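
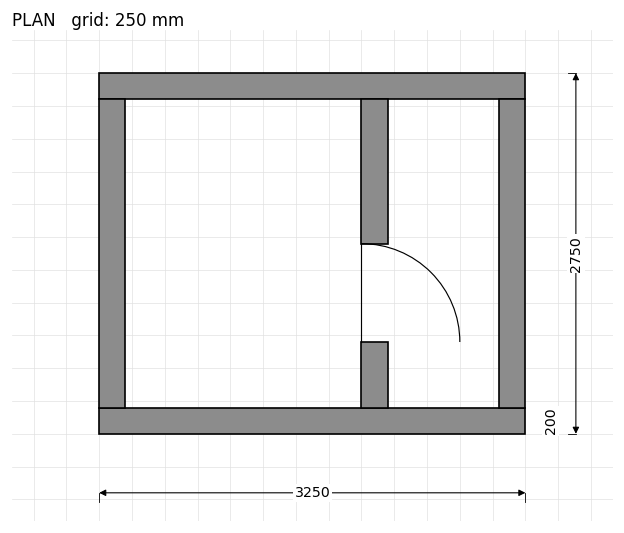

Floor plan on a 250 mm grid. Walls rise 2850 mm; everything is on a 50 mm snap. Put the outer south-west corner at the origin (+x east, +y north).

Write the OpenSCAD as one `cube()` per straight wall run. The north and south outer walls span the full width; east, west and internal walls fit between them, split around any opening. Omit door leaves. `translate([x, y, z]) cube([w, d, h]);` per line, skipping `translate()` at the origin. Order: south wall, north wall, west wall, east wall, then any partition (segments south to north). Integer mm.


cube([3250, 200, 2850]);
translate([0, 2550, 0]) cube([3250, 200, 2850]);
translate([0, 200, 0]) cube([200, 2350, 2850]);
translate([3050, 200, 0]) cube([200, 2350, 2850]);
translate([2000, 200, 0]) cube([200, 500, 2850]);
translate([2000, 1450, 0]) cube([200, 1100, 2850]);


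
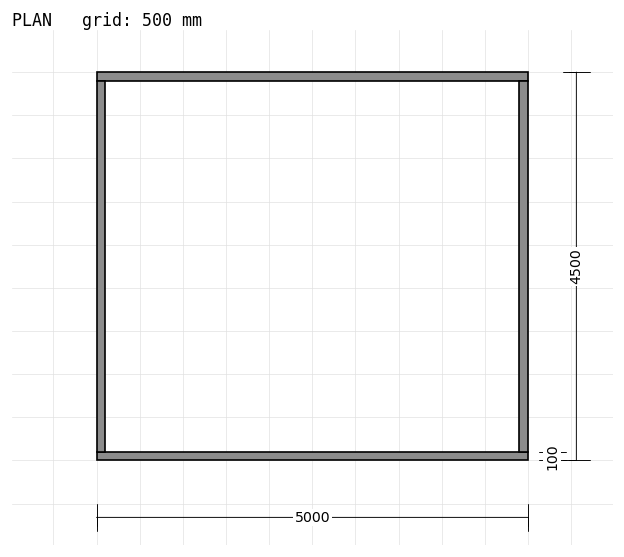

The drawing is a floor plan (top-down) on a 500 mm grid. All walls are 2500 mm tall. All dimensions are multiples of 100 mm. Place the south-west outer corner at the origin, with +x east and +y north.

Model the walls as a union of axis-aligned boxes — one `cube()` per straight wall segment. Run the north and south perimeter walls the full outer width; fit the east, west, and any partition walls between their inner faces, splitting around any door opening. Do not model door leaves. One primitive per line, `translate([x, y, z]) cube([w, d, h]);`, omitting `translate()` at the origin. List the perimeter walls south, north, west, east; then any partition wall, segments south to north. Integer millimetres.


cube([5000, 100, 2500]);
translate([0, 4400, 0]) cube([5000, 100, 2500]);
translate([0, 100, 0]) cube([100, 4300, 2500]);
translate([4900, 100, 0]) cube([100, 4300, 2500]);


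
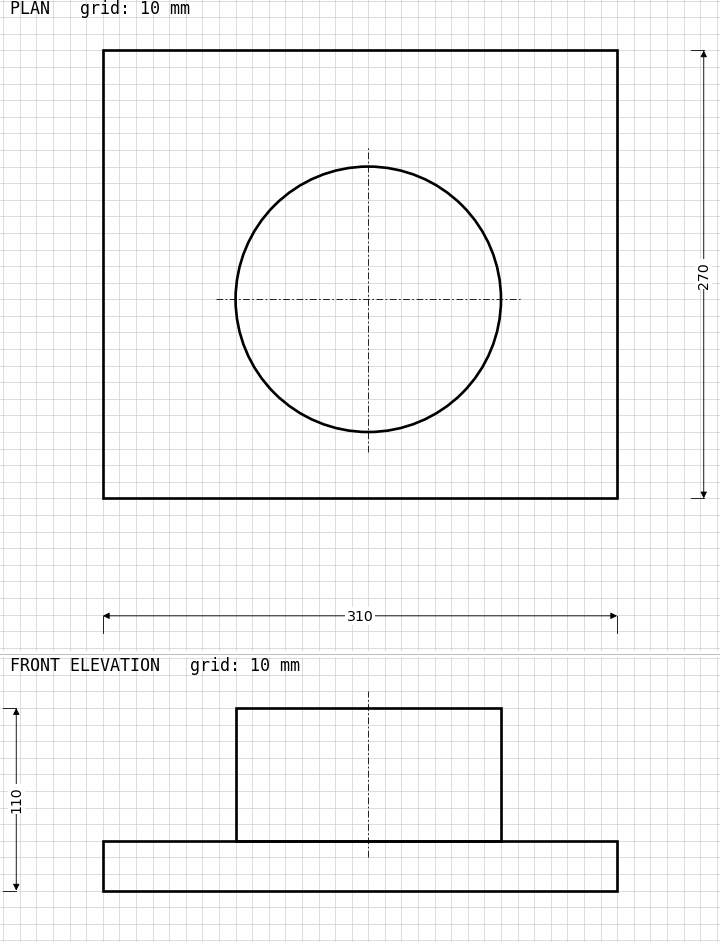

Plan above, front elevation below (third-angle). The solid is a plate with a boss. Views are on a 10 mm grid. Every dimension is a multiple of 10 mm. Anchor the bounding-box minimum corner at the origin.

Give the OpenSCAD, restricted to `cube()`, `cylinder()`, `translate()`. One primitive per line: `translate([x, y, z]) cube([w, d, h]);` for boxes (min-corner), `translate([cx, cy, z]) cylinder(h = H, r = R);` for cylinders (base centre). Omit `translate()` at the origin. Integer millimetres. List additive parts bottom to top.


cube([310, 270, 30]);
translate([160, 120, 30]) cylinder(h = 80, r = 80);


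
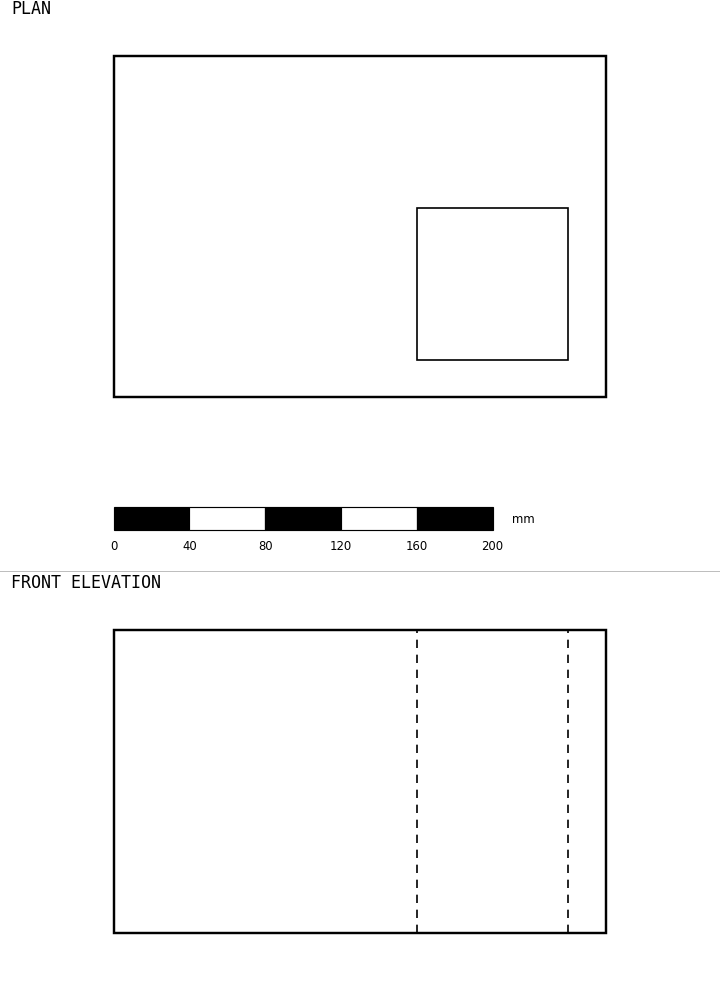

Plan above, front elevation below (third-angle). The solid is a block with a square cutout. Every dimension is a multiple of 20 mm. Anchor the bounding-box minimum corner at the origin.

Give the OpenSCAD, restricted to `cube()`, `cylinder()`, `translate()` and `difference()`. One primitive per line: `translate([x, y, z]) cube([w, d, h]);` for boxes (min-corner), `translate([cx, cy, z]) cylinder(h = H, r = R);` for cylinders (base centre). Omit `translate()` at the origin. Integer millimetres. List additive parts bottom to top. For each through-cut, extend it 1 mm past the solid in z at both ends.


difference() {
  cube([260, 180, 160]);
  translate([160, 20, -1]) cube([80, 80, 162]);
}


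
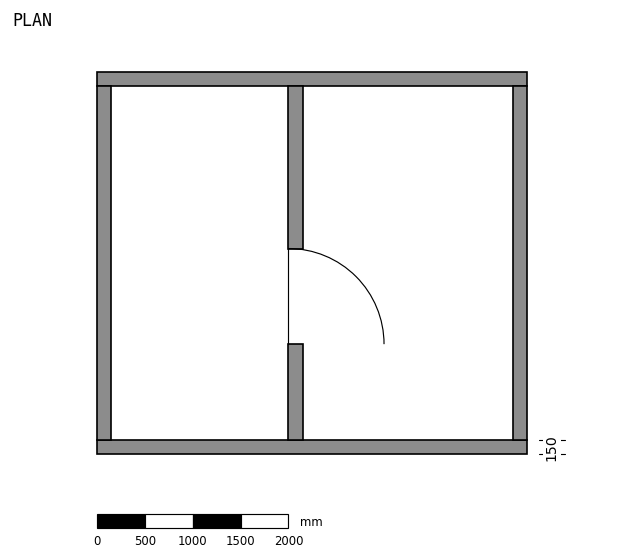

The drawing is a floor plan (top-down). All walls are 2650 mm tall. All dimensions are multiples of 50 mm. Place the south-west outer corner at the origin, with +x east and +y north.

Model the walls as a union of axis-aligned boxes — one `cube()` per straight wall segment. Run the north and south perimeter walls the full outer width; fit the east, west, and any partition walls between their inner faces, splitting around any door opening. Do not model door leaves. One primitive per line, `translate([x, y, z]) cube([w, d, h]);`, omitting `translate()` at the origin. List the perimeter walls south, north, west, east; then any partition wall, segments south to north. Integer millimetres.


cube([4500, 150, 2650]);
translate([0, 3850, 0]) cube([4500, 150, 2650]);
translate([0, 150, 0]) cube([150, 3700, 2650]);
translate([4350, 150, 0]) cube([150, 3700, 2650]);
translate([2000, 150, 0]) cube([150, 1000, 2650]);
translate([2000, 2150, 0]) cube([150, 1700, 2650]);


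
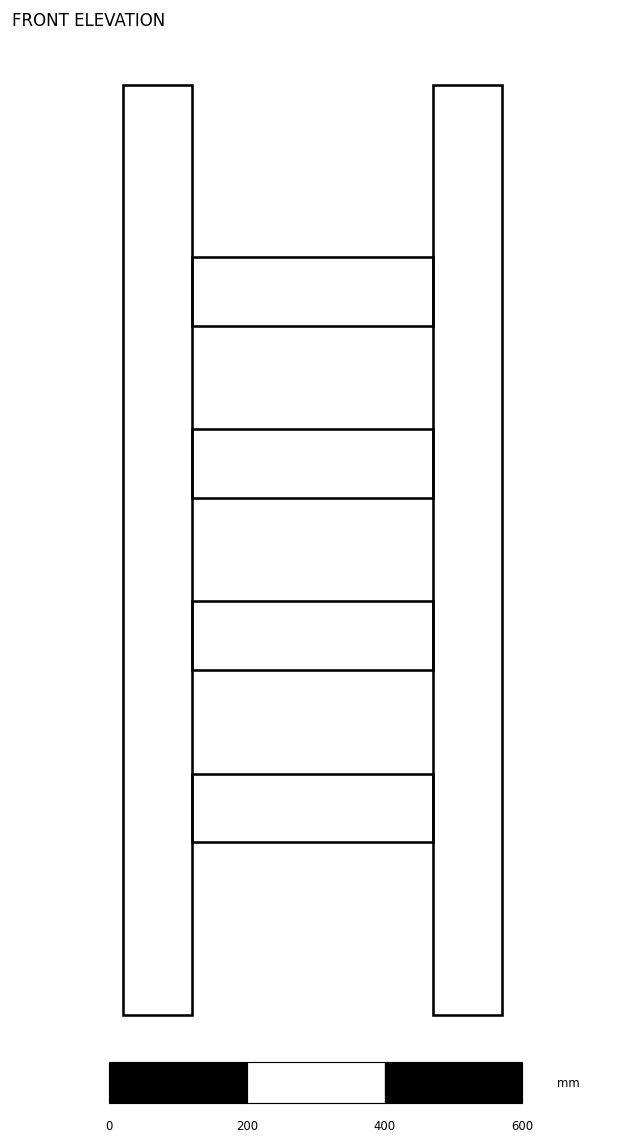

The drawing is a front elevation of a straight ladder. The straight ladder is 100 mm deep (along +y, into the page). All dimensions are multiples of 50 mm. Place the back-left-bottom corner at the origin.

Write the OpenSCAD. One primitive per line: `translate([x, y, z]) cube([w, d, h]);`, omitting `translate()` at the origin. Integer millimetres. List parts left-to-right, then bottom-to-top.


cube([100, 100, 1350]);
translate([100, 0, 250]) cube([350, 100, 100]);
translate([100, 0, 500]) cube([350, 100, 100]);
translate([100, 0, 750]) cube([350, 100, 100]);
translate([100, 0, 1000]) cube([350, 100, 100]);
translate([450, 0, 0]) cube([100, 100, 1350]);


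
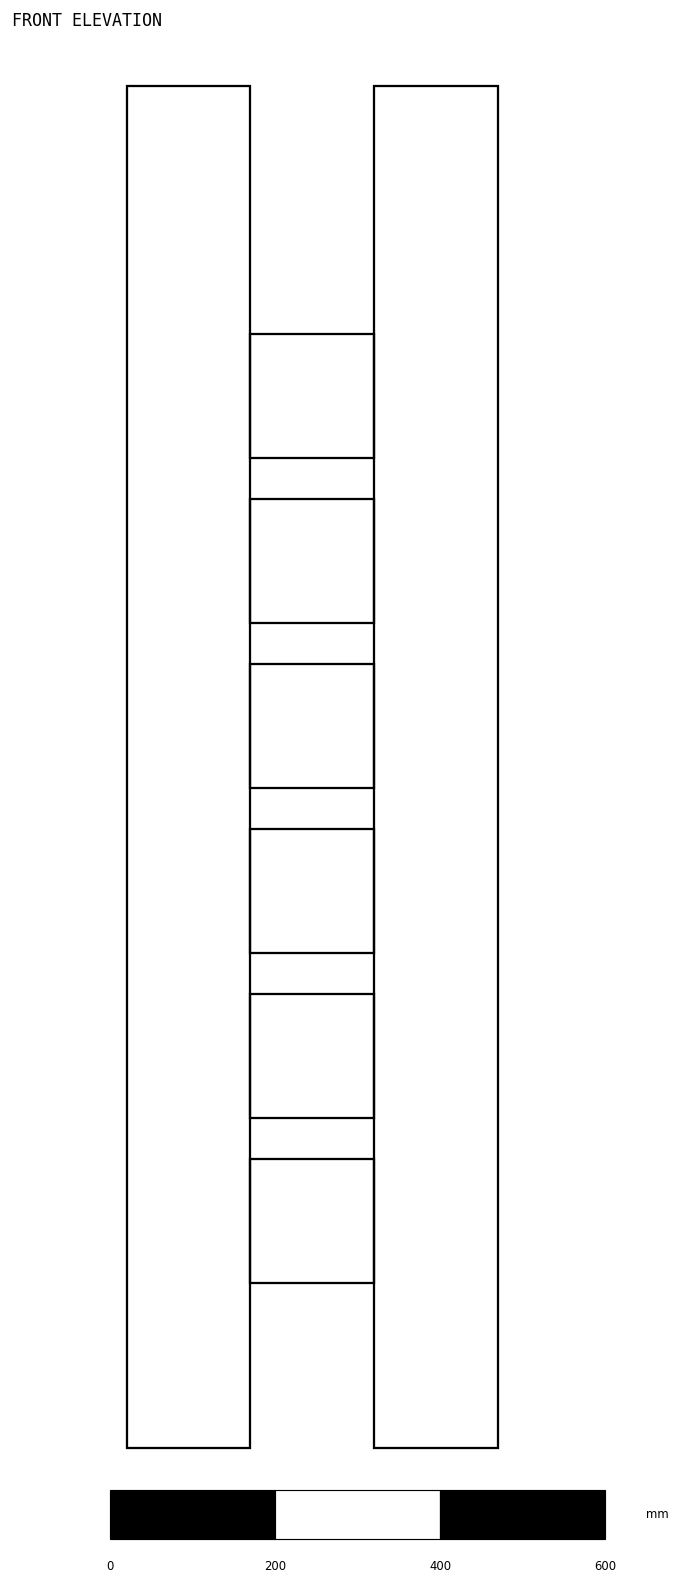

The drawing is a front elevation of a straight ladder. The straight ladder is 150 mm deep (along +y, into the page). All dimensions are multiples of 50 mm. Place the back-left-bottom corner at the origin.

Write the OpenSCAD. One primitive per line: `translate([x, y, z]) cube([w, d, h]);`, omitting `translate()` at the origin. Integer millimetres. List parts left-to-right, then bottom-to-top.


cube([150, 150, 1650]);
translate([150, 0, 200]) cube([150, 150, 150]);
translate([150, 0, 400]) cube([150, 150, 150]);
translate([150, 0, 600]) cube([150, 150, 150]);
translate([150, 0, 800]) cube([150, 150, 150]);
translate([150, 0, 1000]) cube([150, 150, 150]);
translate([150, 0, 1200]) cube([150, 150, 150]);
translate([300, 0, 0]) cube([150, 150, 1650]);


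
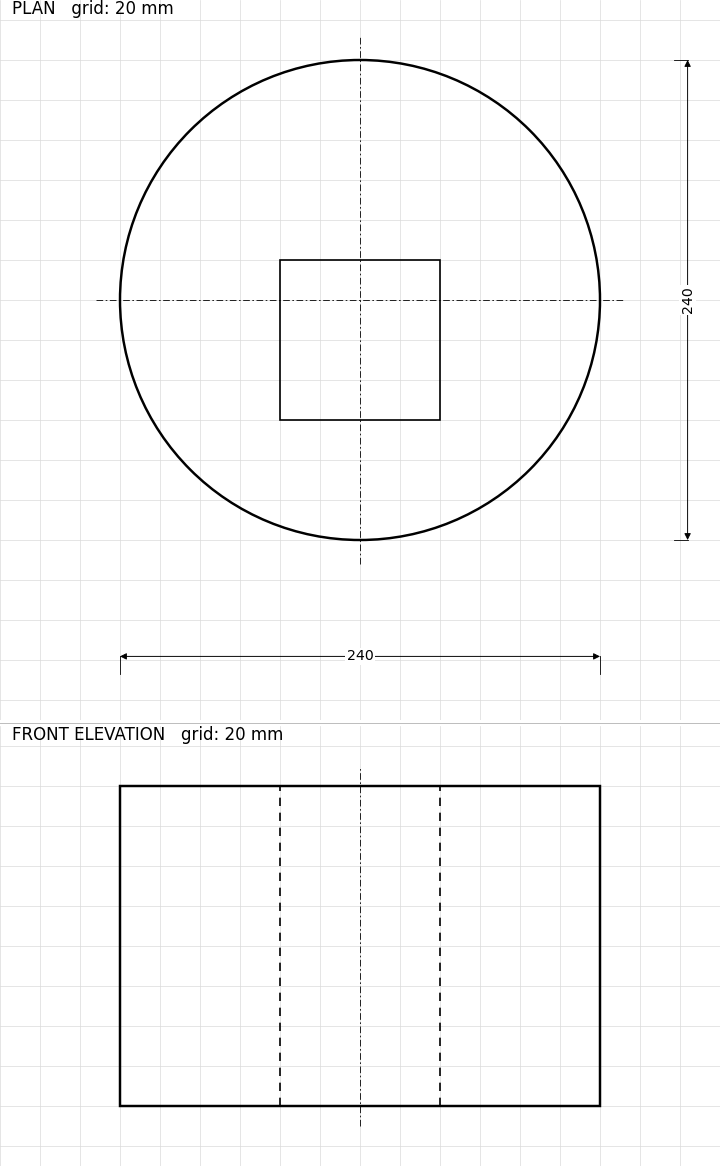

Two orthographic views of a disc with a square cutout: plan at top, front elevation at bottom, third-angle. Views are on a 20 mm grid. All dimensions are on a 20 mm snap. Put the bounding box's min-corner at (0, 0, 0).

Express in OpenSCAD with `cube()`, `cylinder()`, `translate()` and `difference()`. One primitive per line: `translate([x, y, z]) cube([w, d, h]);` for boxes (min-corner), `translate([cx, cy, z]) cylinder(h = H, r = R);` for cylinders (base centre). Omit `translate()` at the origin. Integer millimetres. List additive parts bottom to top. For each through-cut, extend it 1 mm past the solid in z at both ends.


difference() {
  translate([120, 120, 0]) cylinder(h = 160, r = 120);
  translate([80, 60, -1]) cube([80, 80, 162]);
}


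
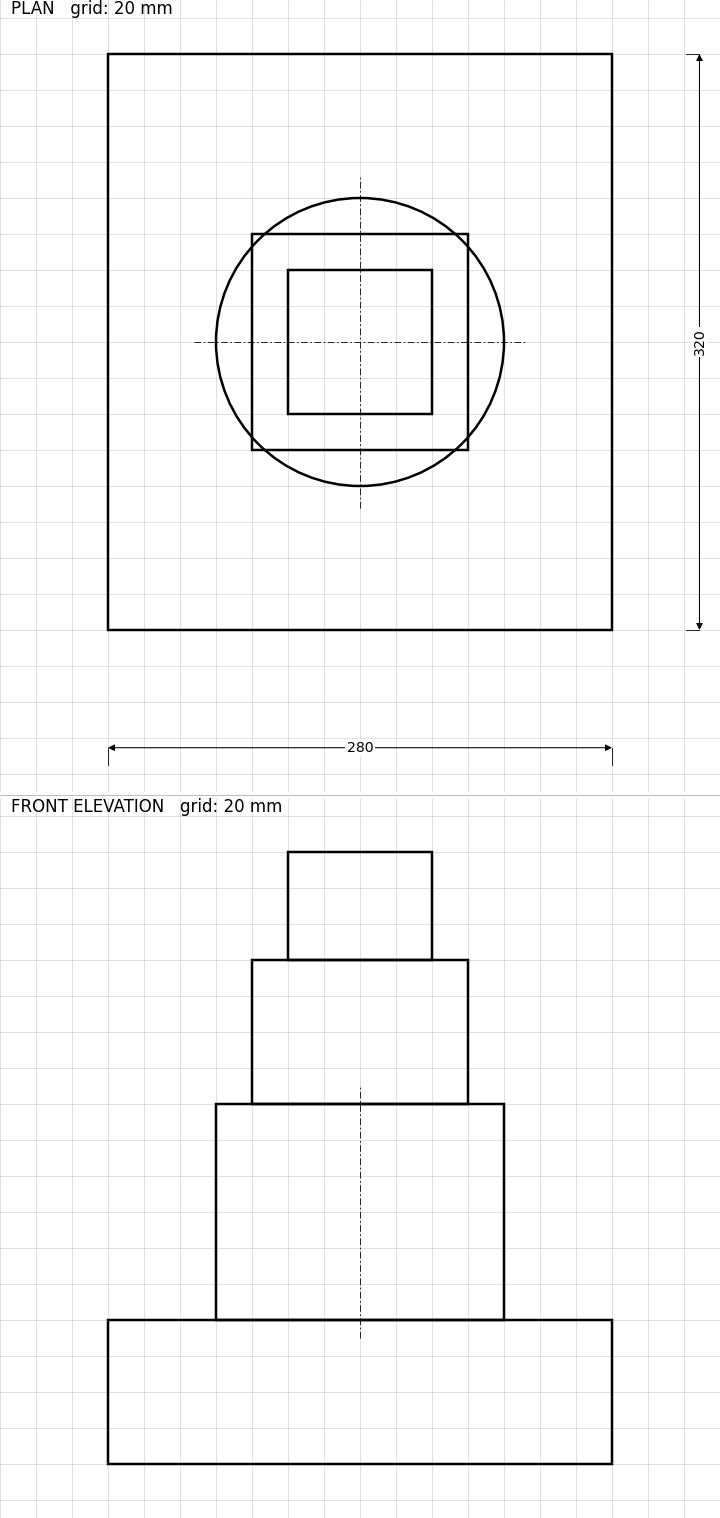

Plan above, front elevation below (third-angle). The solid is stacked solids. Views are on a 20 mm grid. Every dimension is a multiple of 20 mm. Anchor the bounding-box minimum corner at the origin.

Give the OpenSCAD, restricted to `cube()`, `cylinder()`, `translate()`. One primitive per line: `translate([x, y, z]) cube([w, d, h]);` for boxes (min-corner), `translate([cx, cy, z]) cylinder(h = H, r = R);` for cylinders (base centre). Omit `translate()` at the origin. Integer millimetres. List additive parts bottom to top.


cube([280, 320, 80]);
translate([140, 160, 80]) cylinder(h = 120, r = 80);
translate([80, 100, 200]) cube([120, 120, 80]);
translate([100, 120, 280]) cube([80, 80, 60]);


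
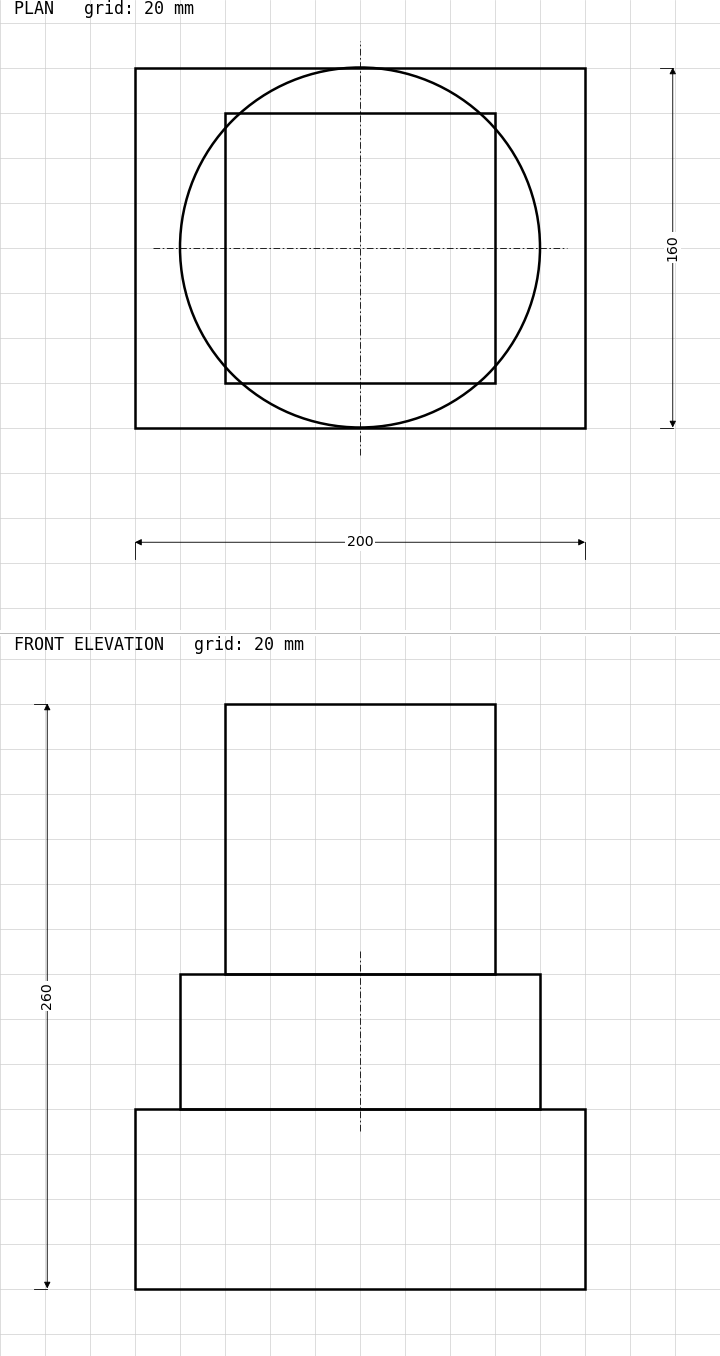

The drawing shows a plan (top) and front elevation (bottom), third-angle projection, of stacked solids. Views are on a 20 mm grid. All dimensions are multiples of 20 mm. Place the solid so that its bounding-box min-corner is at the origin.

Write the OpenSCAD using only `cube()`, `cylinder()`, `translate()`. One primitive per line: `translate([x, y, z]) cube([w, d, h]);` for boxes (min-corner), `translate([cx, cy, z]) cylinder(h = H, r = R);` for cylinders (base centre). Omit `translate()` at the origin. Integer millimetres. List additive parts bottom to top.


cube([200, 160, 80]);
translate([100, 80, 80]) cylinder(h = 60, r = 80);
translate([40, 20, 140]) cube([120, 120, 120]);


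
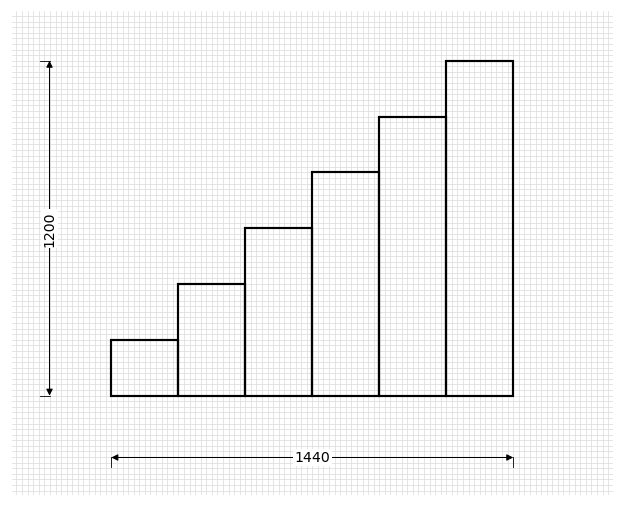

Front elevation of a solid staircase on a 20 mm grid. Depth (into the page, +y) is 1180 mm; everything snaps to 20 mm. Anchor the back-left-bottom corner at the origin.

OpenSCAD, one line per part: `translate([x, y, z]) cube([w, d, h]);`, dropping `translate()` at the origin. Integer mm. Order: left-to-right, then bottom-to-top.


cube([240, 1180, 200]);
translate([240, 0, 0]) cube([240, 1180, 400]);
translate([480, 0, 0]) cube([240, 1180, 600]);
translate([720, 0, 0]) cube([240, 1180, 800]);
translate([960, 0, 0]) cube([240, 1180, 1000]);
translate([1200, 0, 0]) cube([240, 1180, 1200]);


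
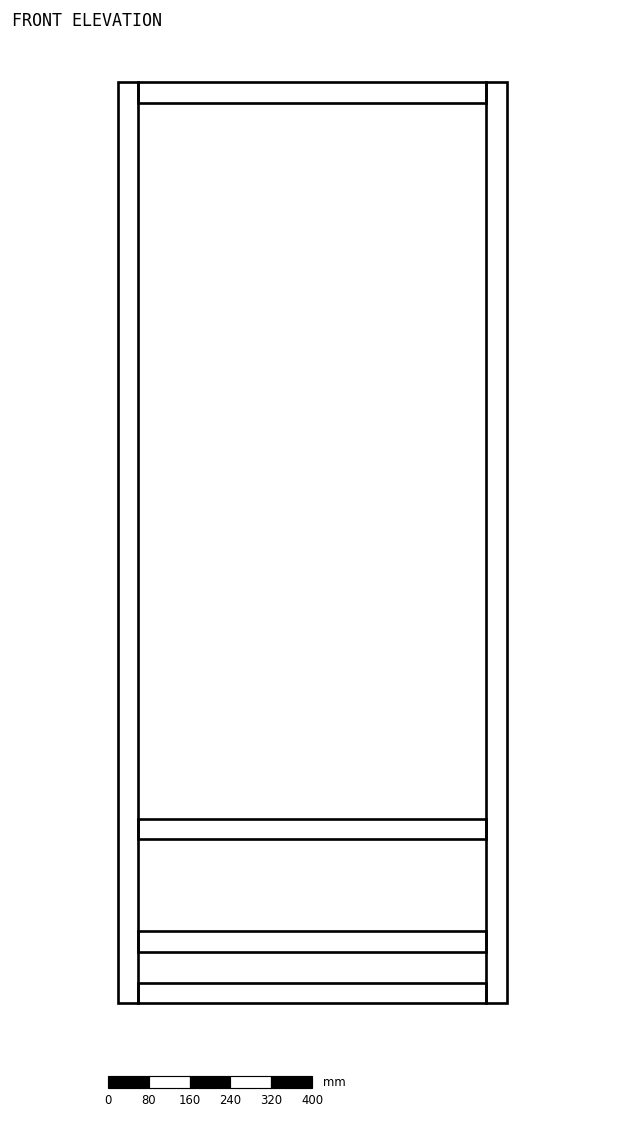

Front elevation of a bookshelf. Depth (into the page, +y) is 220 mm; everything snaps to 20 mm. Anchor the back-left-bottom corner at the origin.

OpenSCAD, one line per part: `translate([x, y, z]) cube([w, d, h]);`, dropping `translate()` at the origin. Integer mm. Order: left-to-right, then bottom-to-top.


cube([40, 220, 1800]);
translate([40, 0, 0]) cube([680, 220, 40]);
translate([40, 0, 100]) cube([680, 220, 40]);
translate([40, 0, 320]) cube([680, 220, 40]);
translate([40, 0, 1760]) cube([680, 220, 40]);
translate([720, 0, 0]) cube([40, 220, 1800]);


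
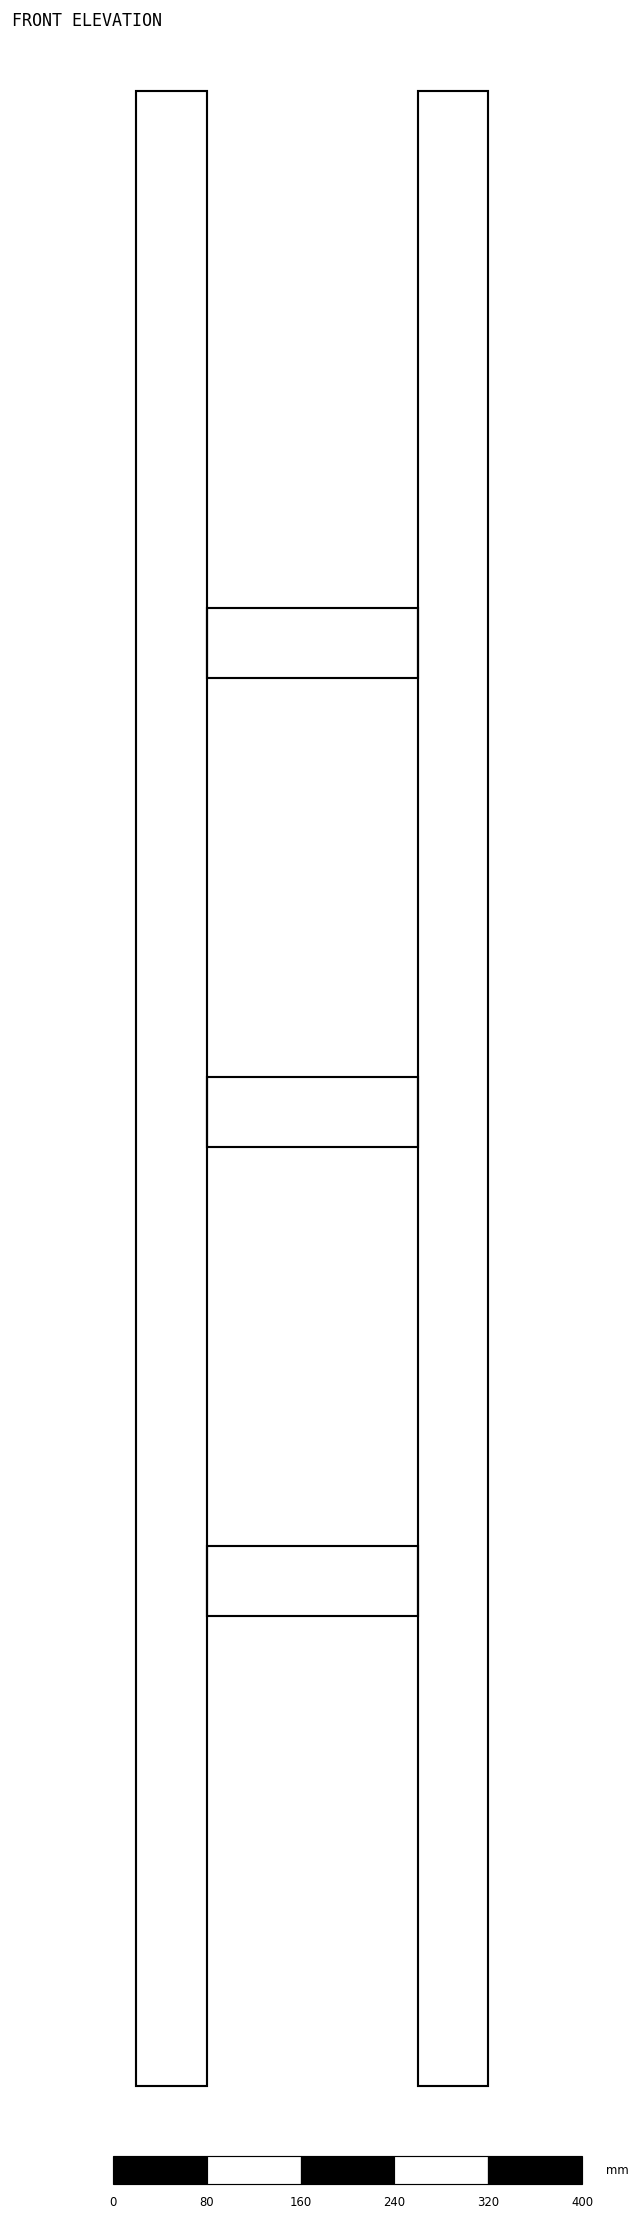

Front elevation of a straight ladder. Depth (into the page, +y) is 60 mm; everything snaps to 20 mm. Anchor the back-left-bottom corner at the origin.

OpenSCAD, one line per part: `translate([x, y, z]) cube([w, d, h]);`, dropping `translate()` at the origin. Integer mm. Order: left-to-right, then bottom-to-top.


cube([60, 60, 1700]);
translate([60, 0, 400]) cube([180, 60, 60]);
translate([60, 0, 800]) cube([180, 60, 60]);
translate([60, 0, 1200]) cube([180, 60, 60]);
translate([240, 0, 0]) cube([60, 60, 1700]);


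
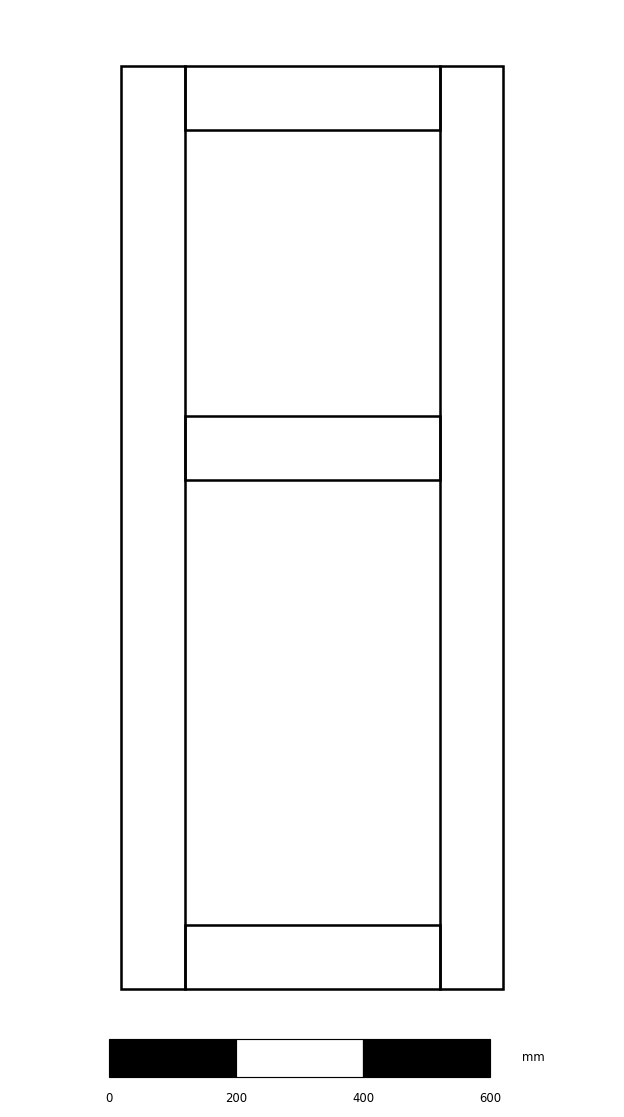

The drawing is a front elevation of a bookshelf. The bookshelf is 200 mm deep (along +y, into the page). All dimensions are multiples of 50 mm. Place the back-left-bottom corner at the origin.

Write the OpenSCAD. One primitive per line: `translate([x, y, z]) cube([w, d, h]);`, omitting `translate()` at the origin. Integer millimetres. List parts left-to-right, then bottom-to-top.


cube([100, 200, 1450]);
translate([100, 0, 0]) cube([400, 200, 100]);
translate([100, 0, 800]) cube([400, 200, 100]);
translate([100, 0, 1350]) cube([400, 200, 100]);
translate([500, 0, 0]) cube([100, 200, 1450]);


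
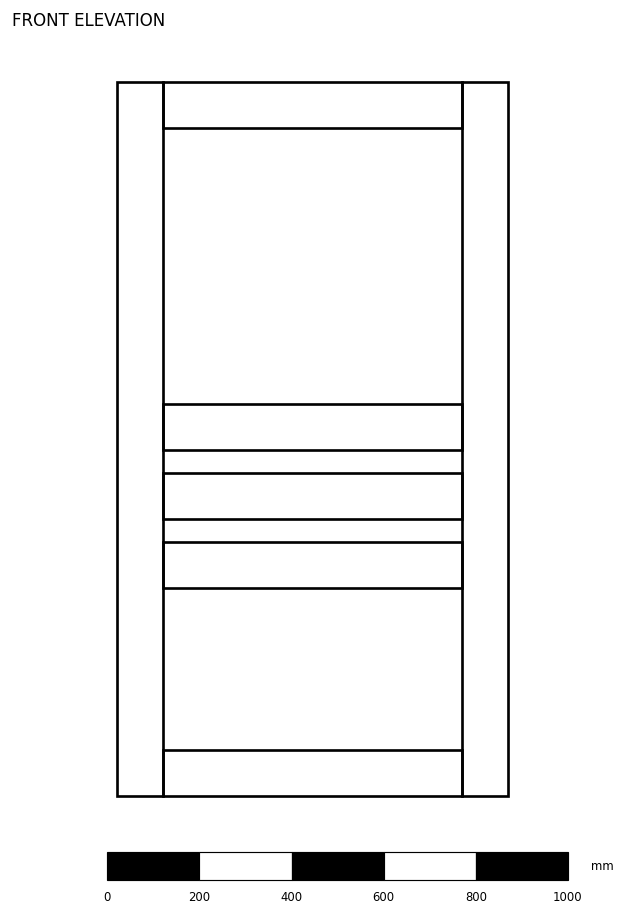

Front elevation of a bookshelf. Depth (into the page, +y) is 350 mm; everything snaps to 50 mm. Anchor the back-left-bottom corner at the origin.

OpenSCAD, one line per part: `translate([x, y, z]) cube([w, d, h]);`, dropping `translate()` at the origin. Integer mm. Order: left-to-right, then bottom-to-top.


cube([100, 350, 1550]);
translate([100, 0, 0]) cube([650, 350, 100]);
translate([100, 0, 450]) cube([650, 350, 100]);
translate([100, 0, 600]) cube([650, 350, 100]);
translate([100, 0, 750]) cube([650, 350, 100]);
translate([100, 0, 1450]) cube([650, 350, 100]);
translate([750, 0, 0]) cube([100, 350, 1550]);


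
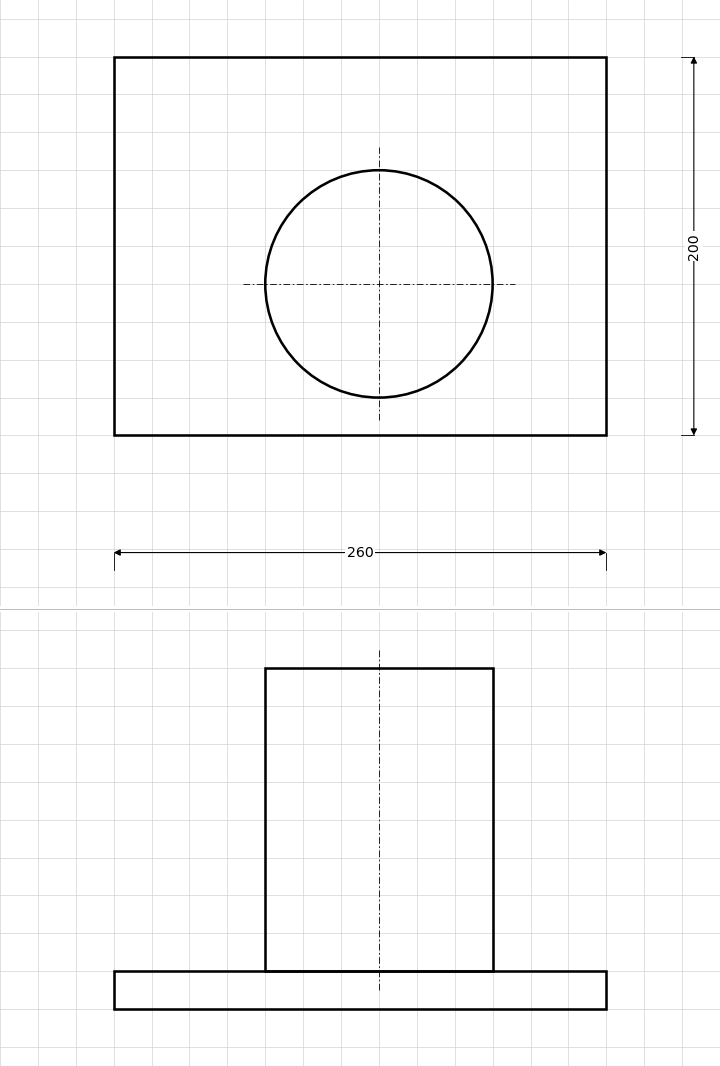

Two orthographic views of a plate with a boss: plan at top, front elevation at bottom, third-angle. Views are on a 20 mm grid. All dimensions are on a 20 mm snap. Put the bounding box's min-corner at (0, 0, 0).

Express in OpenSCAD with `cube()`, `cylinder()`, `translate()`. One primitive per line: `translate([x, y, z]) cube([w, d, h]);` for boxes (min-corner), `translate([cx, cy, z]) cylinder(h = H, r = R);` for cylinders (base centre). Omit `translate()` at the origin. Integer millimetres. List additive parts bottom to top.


cube([260, 200, 20]);
translate([140, 80, 20]) cylinder(h = 160, r = 60);


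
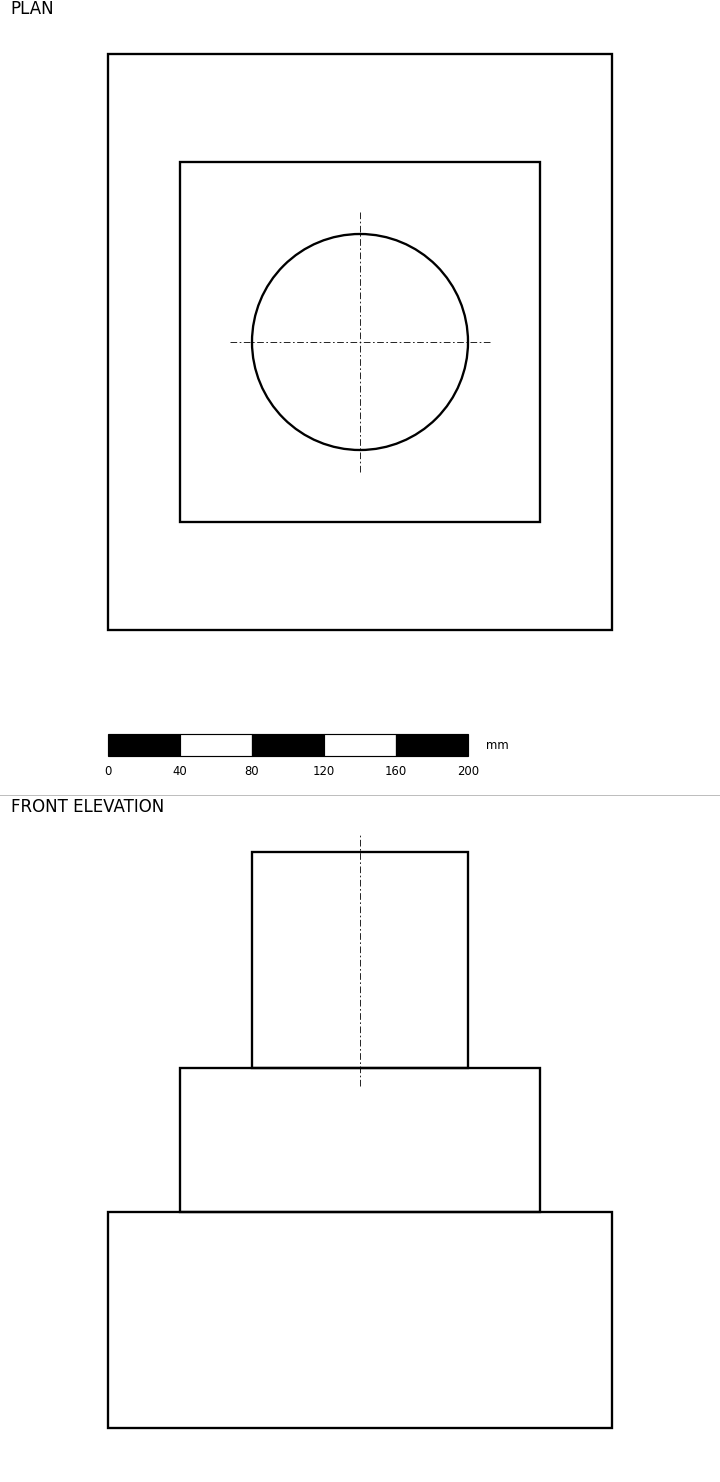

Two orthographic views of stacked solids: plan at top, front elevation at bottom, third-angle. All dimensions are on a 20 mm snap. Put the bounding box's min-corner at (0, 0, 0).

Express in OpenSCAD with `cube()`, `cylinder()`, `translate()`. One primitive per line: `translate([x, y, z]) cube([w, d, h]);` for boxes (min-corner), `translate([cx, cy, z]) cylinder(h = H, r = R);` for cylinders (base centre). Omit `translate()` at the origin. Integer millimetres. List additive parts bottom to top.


cube([280, 320, 120]);
translate([40, 60, 120]) cube([200, 200, 80]);
translate([140, 160, 200]) cylinder(h = 120, r = 60);


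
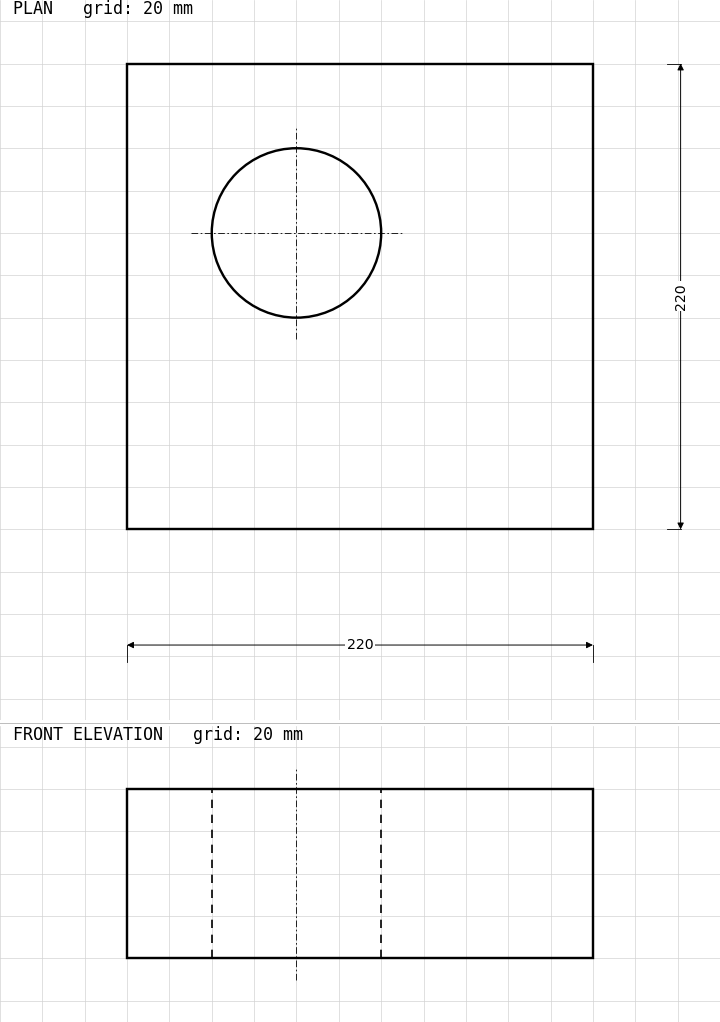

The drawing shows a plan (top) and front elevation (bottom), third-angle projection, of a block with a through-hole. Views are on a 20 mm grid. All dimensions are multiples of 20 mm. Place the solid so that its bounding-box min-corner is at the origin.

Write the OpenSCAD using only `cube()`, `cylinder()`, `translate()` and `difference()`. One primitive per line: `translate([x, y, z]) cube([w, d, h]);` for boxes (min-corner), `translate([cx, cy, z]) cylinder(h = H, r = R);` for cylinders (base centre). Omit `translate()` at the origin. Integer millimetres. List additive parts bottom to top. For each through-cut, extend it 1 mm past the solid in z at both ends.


difference() {
  cube([220, 220, 80]);
  translate([80, 140, -1]) cylinder(h = 82, r = 40);
}


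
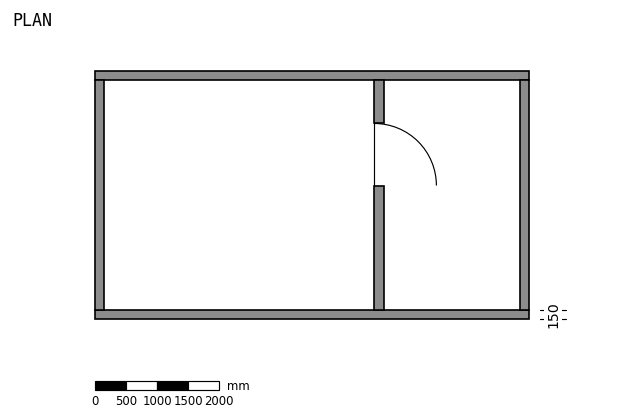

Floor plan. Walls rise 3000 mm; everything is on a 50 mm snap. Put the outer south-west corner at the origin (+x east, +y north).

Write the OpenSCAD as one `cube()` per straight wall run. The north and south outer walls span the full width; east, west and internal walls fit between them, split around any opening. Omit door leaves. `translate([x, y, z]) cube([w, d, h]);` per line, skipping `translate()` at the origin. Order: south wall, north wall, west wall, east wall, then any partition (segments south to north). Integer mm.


cube([7000, 150, 3000]);
translate([0, 3850, 0]) cube([7000, 150, 3000]);
translate([0, 150, 0]) cube([150, 3700, 3000]);
translate([6850, 150, 0]) cube([150, 3700, 3000]);
translate([4500, 150, 0]) cube([150, 2000, 3000]);
translate([4500, 3150, 0]) cube([150, 700, 3000]);


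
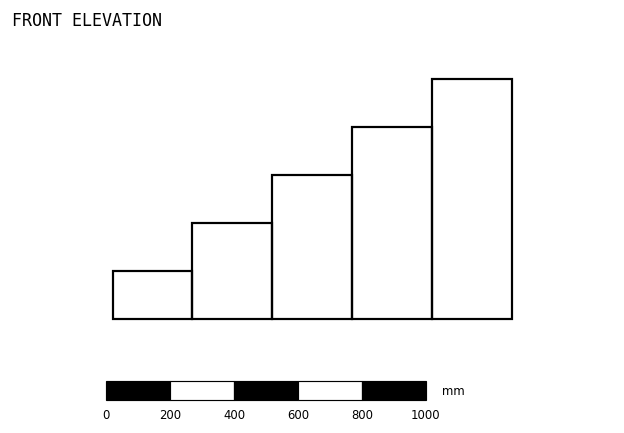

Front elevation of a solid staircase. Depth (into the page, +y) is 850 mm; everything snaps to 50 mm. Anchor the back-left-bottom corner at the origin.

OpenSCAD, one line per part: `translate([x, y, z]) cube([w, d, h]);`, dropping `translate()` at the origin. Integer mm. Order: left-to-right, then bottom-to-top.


cube([250, 850, 150]);
translate([250, 0, 0]) cube([250, 850, 300]);
translate([500, 0, 0]) cube([250, 850, 450]);
translate([750, 0, 0]) cube([250, 850, 600]);
translate([1000, 0, 0]) cube([250, 850, 750]);


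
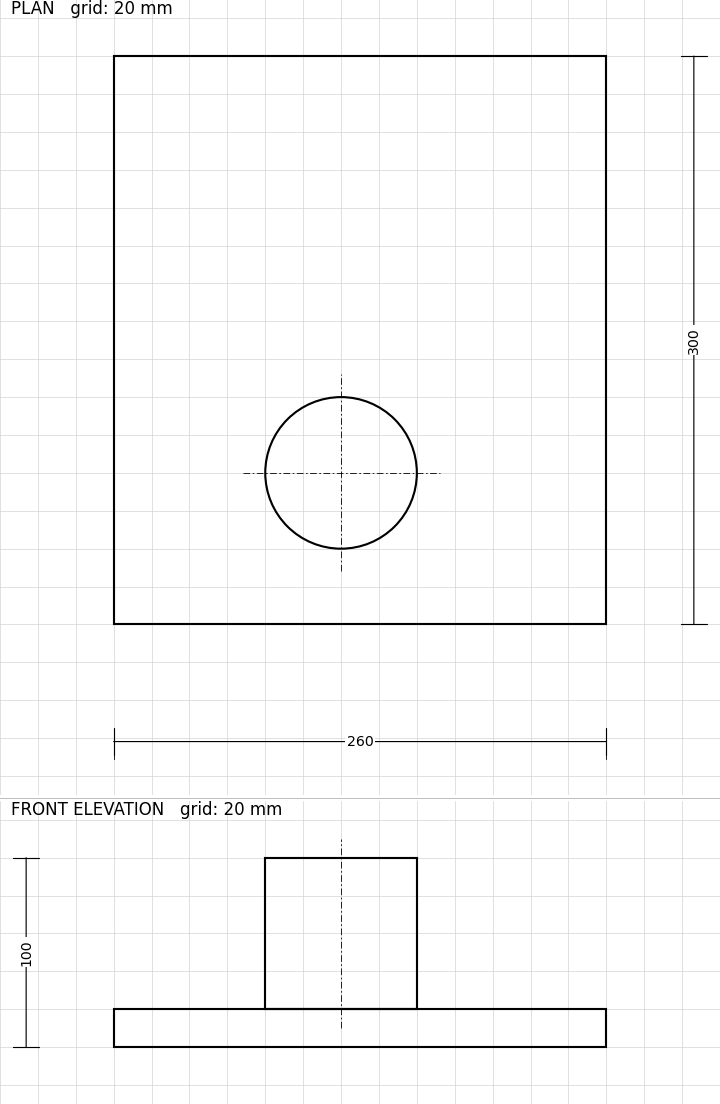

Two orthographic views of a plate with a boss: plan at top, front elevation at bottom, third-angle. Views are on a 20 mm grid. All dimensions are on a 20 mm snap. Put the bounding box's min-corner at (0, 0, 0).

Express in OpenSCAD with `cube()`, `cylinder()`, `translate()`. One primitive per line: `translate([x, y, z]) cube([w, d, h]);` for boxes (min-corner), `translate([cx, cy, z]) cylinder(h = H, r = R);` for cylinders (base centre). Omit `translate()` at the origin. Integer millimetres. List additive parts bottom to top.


cube([260, 300, 20]);
translate([120, 80, 20]) cylinder(h = 80, r = 40);


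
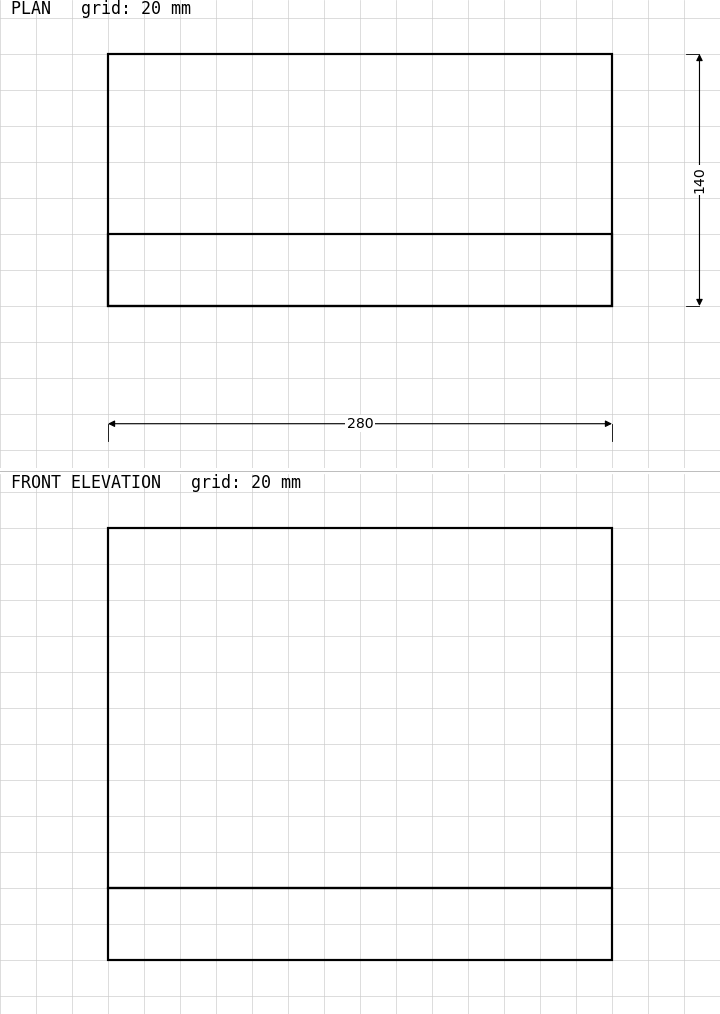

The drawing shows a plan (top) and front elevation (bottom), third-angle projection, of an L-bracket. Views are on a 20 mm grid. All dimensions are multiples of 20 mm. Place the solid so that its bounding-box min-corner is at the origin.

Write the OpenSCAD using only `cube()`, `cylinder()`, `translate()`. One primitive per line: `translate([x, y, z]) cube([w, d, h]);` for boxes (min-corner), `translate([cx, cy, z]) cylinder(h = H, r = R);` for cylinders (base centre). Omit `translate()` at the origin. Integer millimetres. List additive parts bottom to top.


cube([280, 140, 40]);
translate([0, 0, 40]) cube([280, 40, 200]);


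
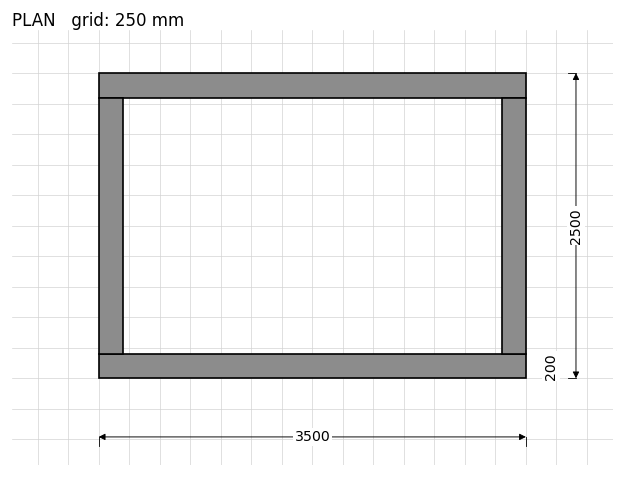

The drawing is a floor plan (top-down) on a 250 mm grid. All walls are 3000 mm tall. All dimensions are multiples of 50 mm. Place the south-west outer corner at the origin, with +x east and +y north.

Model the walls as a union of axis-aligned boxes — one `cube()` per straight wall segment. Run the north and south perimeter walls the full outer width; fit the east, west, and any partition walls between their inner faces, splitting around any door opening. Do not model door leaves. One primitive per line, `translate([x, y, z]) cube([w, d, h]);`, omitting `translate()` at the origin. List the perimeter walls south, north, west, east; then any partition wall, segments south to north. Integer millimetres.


cube([3500, 200, 3000]);
translate([0, 2300, 0]) cube([3500, 200, 3000]);
translate([0, 200, 0]) cube([200, 2100, 3000]);
translate([3300, 200, 0]) cube([200, 2100, 3000]);


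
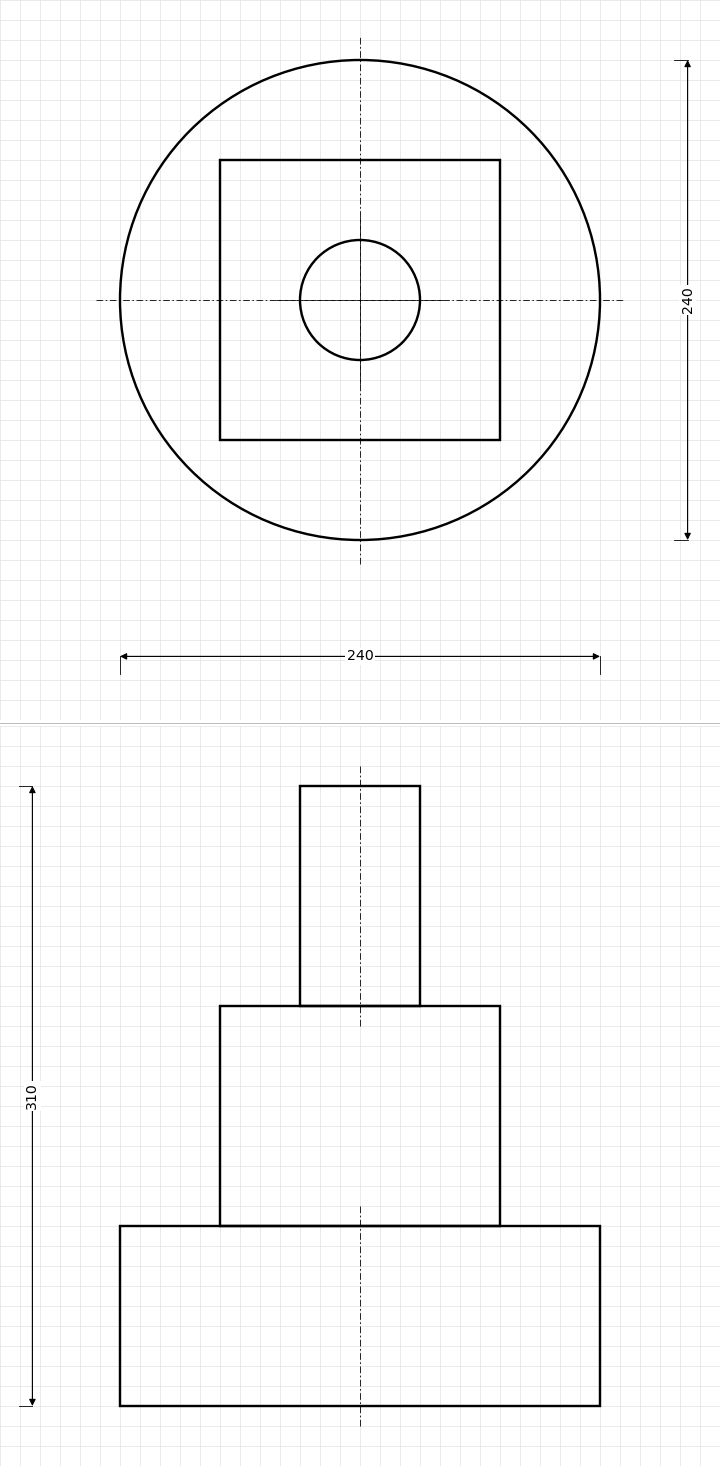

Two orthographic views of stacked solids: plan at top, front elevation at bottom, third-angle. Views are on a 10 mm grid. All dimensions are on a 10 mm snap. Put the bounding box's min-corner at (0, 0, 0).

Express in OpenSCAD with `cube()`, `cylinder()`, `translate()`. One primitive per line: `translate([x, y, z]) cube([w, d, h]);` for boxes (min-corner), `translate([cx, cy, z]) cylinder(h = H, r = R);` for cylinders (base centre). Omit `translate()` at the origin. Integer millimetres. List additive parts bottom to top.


translate([120, 120, 0]) cylinder(h = 90, r = 120);
translate([50, 50, 90]) cube([140, 140, 110]);
translate([120, 120, 200]) cylinder(h = 110, r = 30);


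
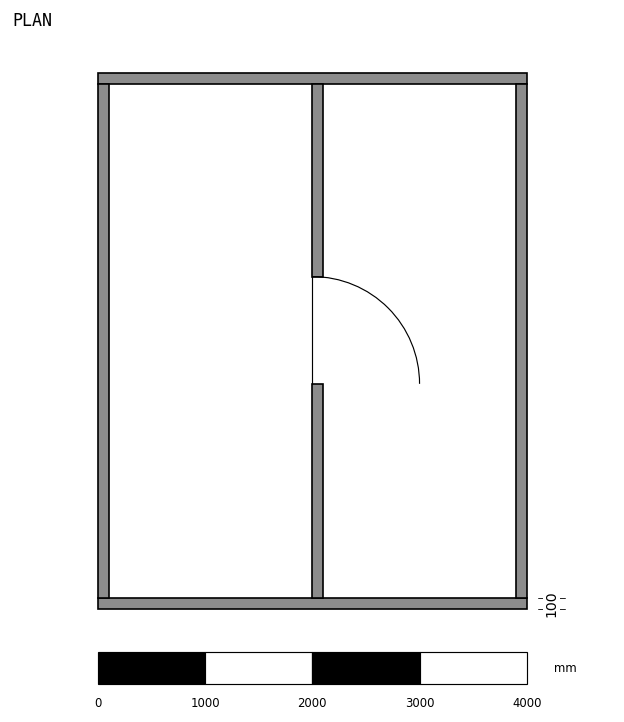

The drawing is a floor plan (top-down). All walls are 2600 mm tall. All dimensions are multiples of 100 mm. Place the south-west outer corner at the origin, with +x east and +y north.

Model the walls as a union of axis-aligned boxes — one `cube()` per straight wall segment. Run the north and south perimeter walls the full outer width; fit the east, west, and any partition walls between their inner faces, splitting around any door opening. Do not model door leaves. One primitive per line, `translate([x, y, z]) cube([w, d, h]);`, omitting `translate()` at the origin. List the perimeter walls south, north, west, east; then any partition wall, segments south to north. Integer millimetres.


cube([4000, 100, 2600]);
translate([0, 4900, 0]) cube([4000, 100, 2600]);
translate([0, 100, 0]) cube([100, 4800, 2600]);
translate([3900, 100, 0]) cube([100, 4800, 2600]);
translate([2000, 100, 0]) cube([100, 2000, 2600]);
translate([2000, 3100, 0]) cube([100, 1800, 2600]);


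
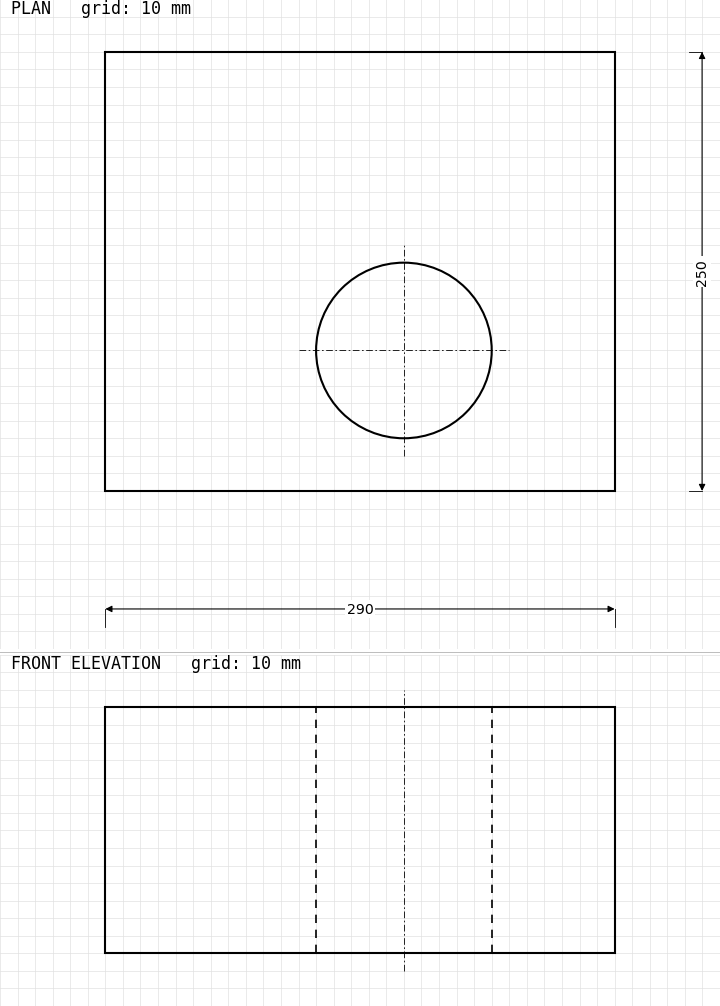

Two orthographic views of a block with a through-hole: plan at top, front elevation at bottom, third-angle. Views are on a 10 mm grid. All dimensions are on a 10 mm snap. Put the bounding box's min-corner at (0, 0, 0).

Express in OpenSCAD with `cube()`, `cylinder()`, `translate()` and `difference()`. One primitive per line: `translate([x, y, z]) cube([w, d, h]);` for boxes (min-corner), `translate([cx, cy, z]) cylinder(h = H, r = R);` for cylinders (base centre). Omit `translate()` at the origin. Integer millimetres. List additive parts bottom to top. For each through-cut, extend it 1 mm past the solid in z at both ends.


difference() {
  cube([290, 250, 140]);
  translate([170, 80, -1]) cylinder(h = 142, r = 50);
}


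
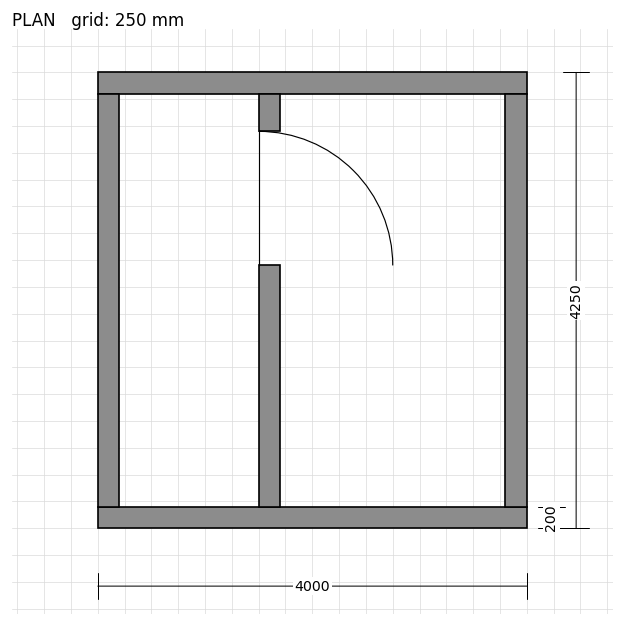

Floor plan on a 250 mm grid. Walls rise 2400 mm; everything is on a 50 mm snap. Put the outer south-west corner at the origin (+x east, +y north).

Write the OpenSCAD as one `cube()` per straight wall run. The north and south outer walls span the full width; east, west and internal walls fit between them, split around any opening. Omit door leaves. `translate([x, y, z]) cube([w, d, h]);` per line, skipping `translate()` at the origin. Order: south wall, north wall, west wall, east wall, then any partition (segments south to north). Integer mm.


cube([4000, 200, 2400]);
translate([0, 4050, 0]) cube([4000, 200, 2400]);
translate([0, 200, 0]) cube([200, 3850, 2400]);
translate([3800, 200, 0]) cube([200, 3850, 2400]);
translate([1500, 200, 0]) cube([200, 2250, 2400]);
translate([1500, 3700, 0]) cube([200, 350, 2400]);


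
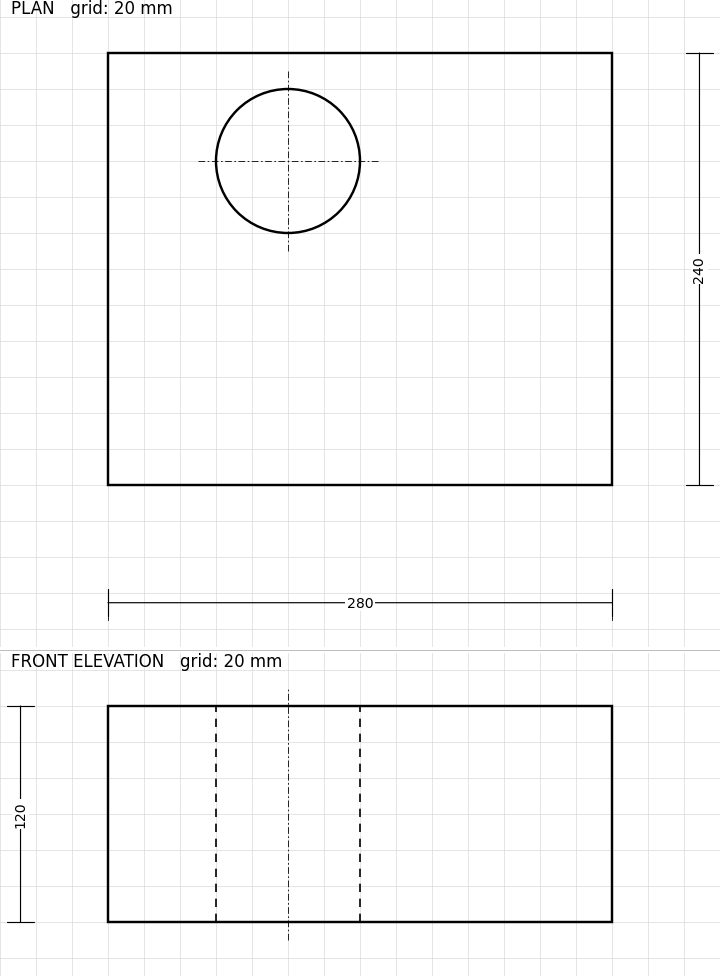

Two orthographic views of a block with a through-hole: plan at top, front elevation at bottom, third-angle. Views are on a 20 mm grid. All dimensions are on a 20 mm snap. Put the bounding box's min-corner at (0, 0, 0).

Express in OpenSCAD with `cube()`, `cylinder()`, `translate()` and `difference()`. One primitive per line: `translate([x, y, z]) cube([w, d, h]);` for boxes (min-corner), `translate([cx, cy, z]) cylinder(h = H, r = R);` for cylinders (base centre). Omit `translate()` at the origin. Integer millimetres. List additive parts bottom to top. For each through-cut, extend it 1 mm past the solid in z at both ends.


difference() {
  cube([280, 240, 120]);
  translate([100, 180, -1]) cylinder(h = 122, r = 40);
}


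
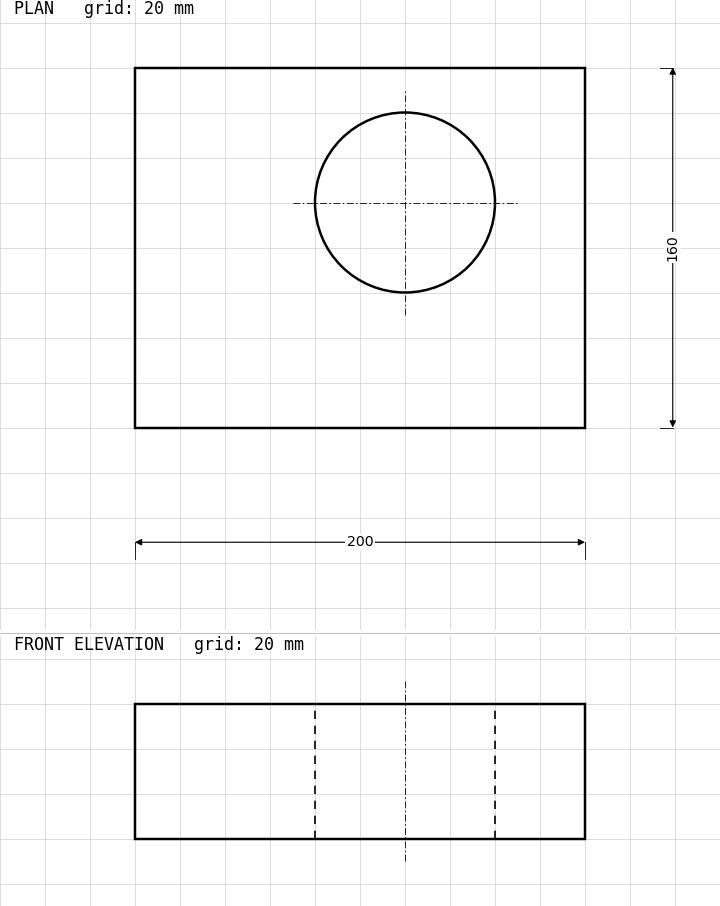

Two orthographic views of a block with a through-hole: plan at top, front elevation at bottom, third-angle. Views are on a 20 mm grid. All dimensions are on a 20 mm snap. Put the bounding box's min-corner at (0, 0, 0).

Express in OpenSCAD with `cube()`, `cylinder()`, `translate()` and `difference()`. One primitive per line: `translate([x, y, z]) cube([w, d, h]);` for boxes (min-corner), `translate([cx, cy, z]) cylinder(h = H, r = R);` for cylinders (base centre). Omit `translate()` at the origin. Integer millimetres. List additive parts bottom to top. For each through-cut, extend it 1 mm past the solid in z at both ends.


difference() {
  cube([200, 160, 60]);
  translate([120, 100, -1]) cylinder(h = 62, r = 40);
}


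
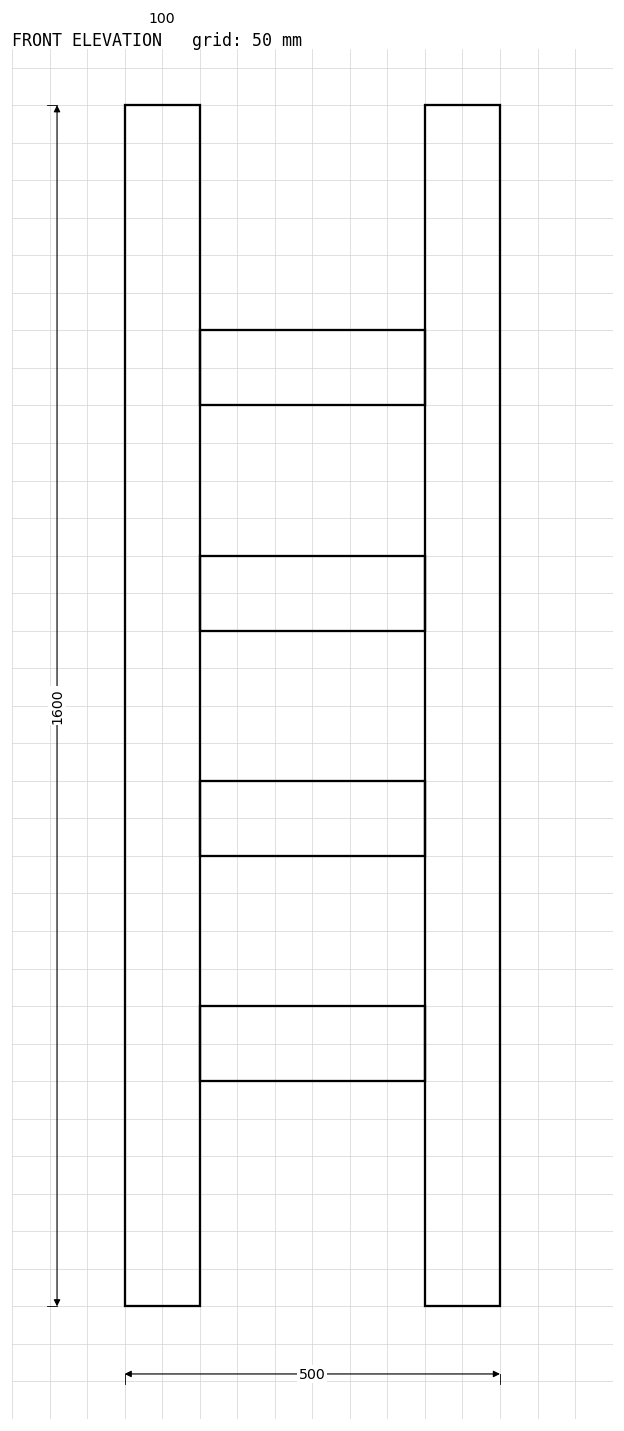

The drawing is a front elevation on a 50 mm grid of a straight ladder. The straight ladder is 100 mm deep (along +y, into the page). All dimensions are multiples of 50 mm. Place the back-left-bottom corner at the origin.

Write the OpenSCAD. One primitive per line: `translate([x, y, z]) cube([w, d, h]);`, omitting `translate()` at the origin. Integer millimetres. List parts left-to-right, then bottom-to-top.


cube([100, 100, 1600]);
translate([100, 0, 300]) cube([300, 100, 100]);
translate([100, 0, 600]) cube([300, 100, 100]);
translate([100, 0, 900]) cube([300, 100, 100]);
translate([100, 0, 1200]) cube([300, 100, 100]);
translate([400, 0, 0]) cube([100, 100, 1600]);


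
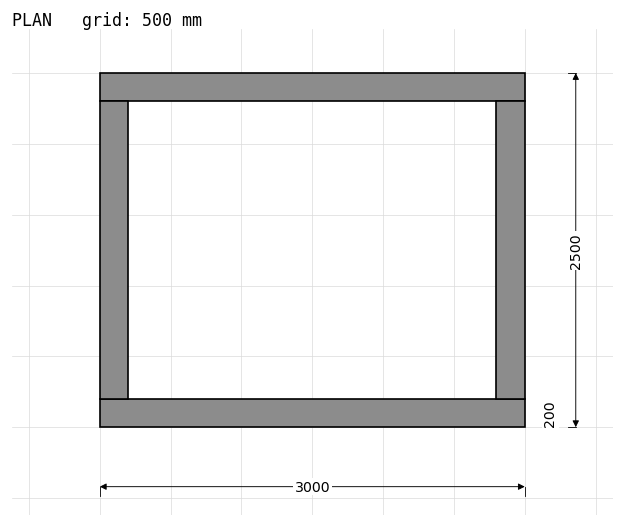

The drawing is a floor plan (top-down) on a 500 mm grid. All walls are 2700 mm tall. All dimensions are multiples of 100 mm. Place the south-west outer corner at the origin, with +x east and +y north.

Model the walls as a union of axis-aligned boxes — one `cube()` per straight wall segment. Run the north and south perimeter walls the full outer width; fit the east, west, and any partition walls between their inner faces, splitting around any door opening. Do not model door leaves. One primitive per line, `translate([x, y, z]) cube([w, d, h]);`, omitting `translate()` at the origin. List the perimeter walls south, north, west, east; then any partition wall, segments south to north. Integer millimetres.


cube([3000, 200, 2700]);
translate([0, 2300, 0]) cube([3000, 200, 2700]);
translate([0, 200, 0]) cube([200, 2100, 2700]);
translate([2800, 200, 0]) cube([200, 2100, 2700]);


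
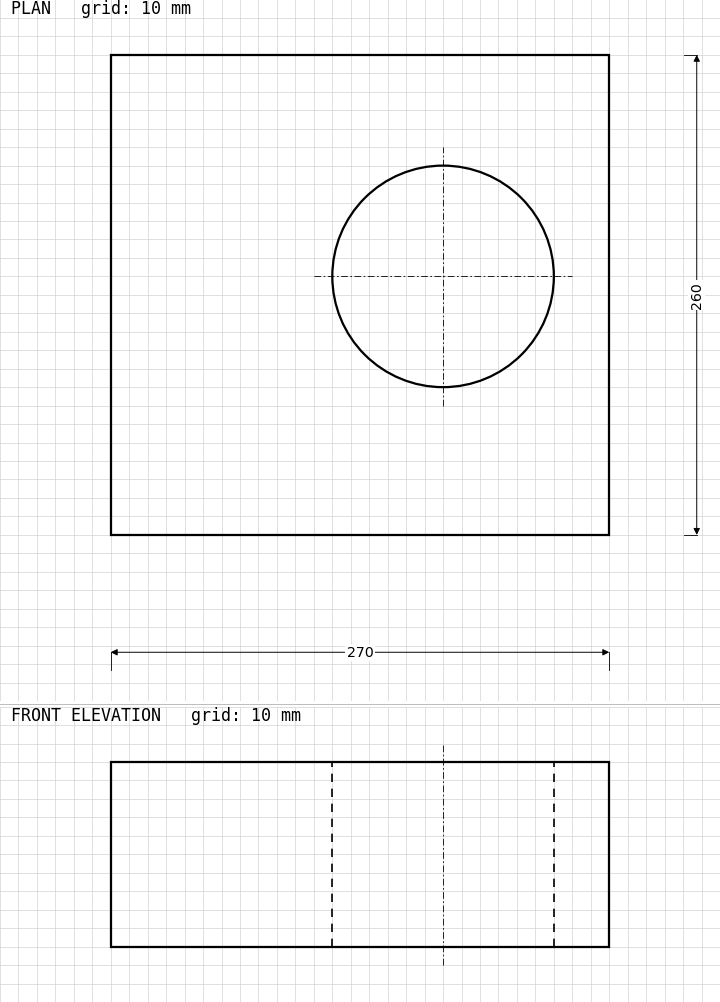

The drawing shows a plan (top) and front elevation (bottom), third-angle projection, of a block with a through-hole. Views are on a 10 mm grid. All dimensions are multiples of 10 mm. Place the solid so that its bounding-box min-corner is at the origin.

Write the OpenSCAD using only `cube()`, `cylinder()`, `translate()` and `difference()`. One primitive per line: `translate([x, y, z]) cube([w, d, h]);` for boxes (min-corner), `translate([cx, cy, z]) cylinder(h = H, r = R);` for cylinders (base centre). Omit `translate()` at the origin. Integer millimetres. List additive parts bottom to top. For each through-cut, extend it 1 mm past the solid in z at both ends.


difference() {
  cube([270, 260, 100]);
  translate([180, 140, -1]) cylinder(h = 102, r = 60);
}


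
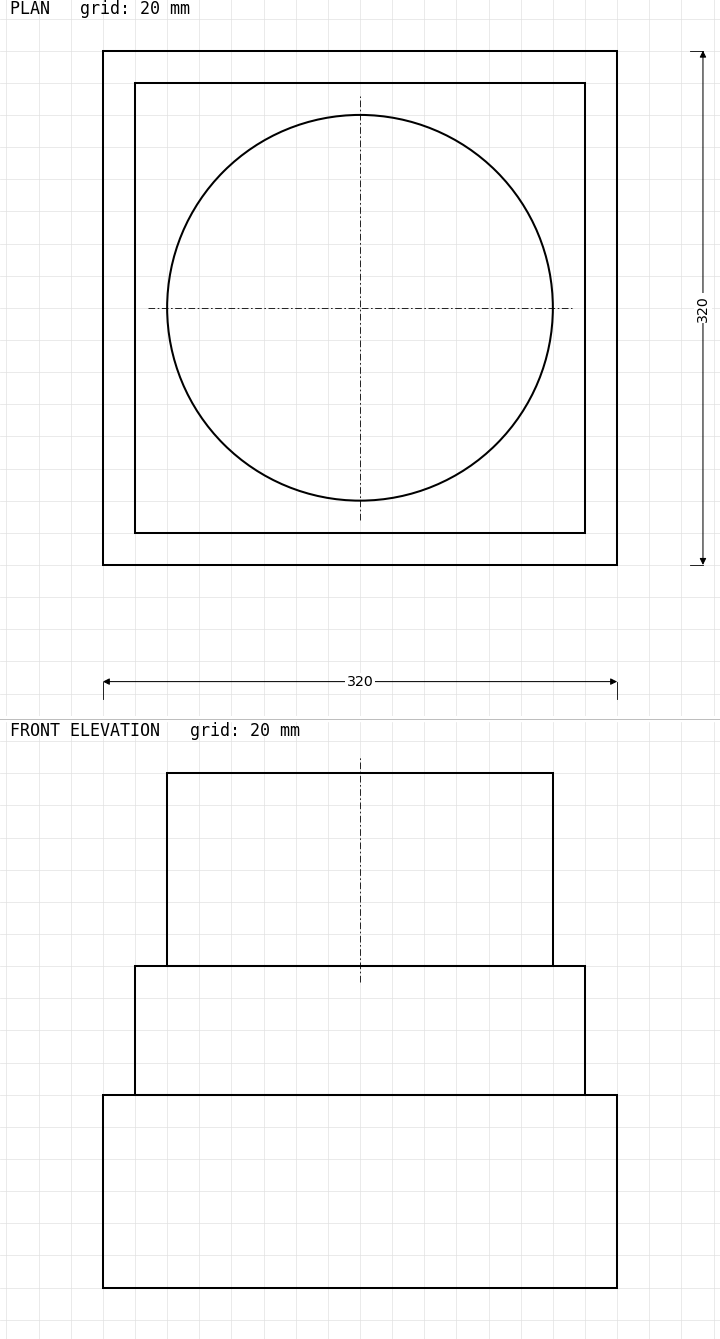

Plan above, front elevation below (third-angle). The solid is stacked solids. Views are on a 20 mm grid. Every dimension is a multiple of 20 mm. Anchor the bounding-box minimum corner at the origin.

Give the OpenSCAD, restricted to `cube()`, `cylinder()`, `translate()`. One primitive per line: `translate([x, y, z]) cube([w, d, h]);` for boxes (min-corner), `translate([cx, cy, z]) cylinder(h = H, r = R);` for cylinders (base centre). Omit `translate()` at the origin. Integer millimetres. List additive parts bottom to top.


cube([320, 320, 120]);
translate([20, 20, 120]) cube([280, 280, 80]);
translate([160, 160, 200]) cylinder(h = 120, r = 120);
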